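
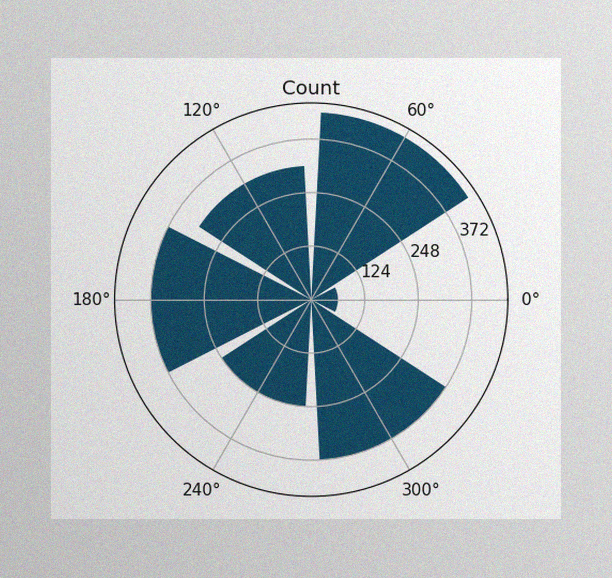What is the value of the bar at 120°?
The image has some photo noise and uneven lighting. The bar at 120° reaches 310 on the radial axis.

310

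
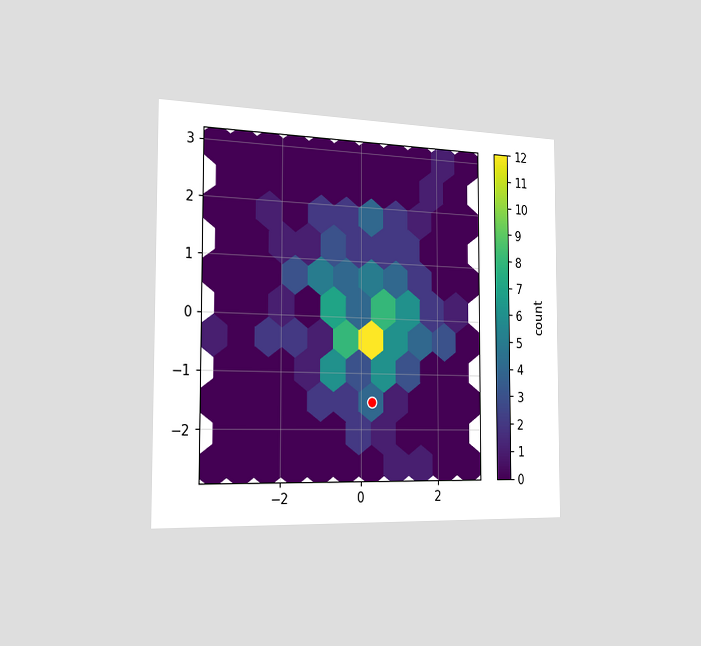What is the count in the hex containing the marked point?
4

The chart is viewed slightly from the left. The marked hex reads 4 on the colorbar.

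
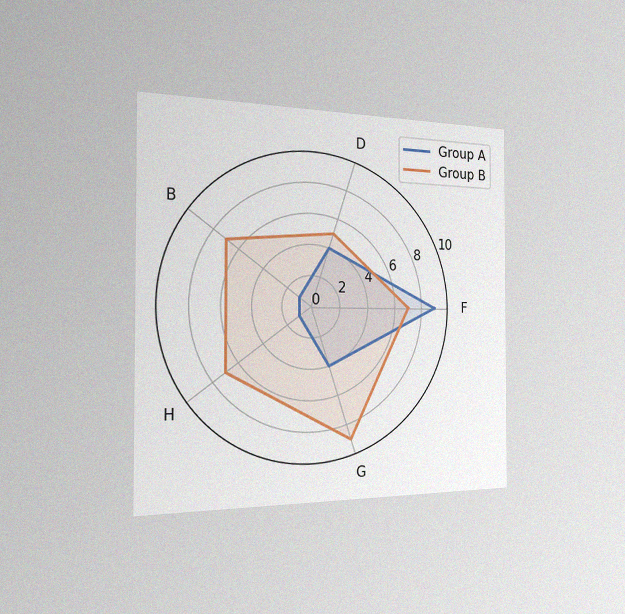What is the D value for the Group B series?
The chart is viewed slightly from the left, with some photo noise. On the D axis, Group B reaches 5.

5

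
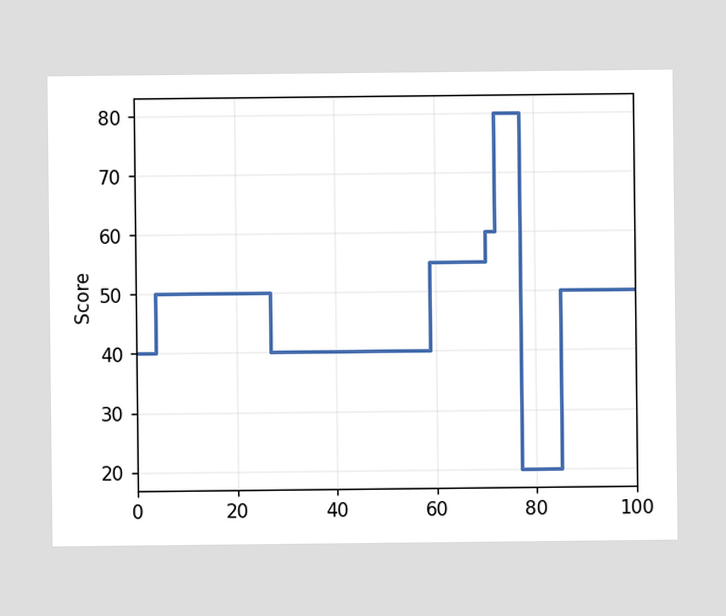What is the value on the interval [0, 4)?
On [0, 4) the step sits at 40.

40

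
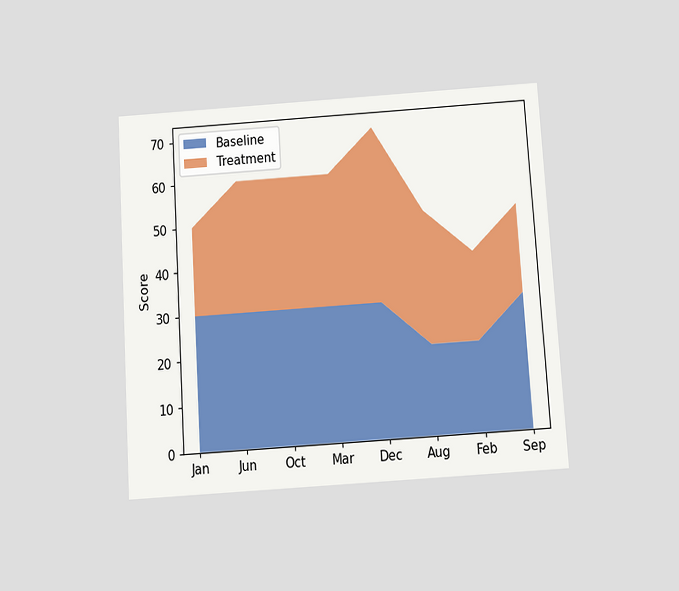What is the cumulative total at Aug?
50

The chart is tilted about 4° counter-clockwise and viewed slightly from below. The stacked total at Aug reaches 50.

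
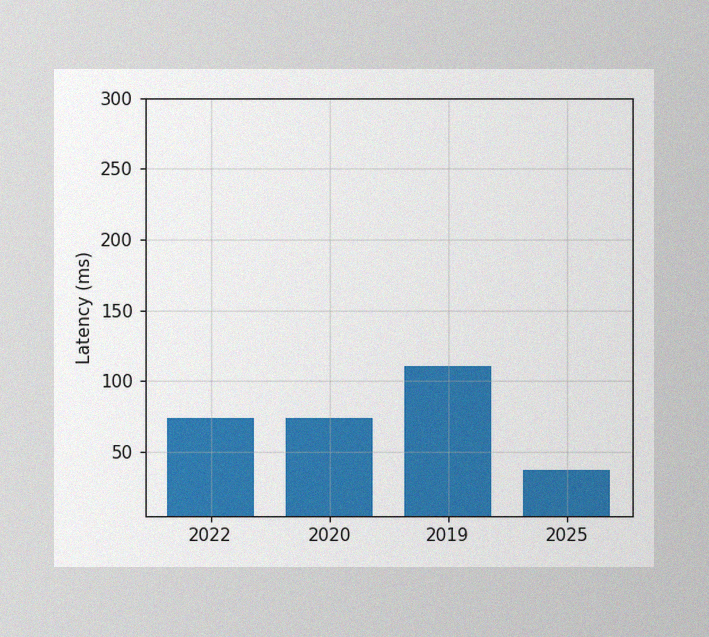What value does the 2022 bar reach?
The image has some photo noise and uneven lighting. Reading along the chart's y-axis, the 2022 bar reaches 74ms.

74ms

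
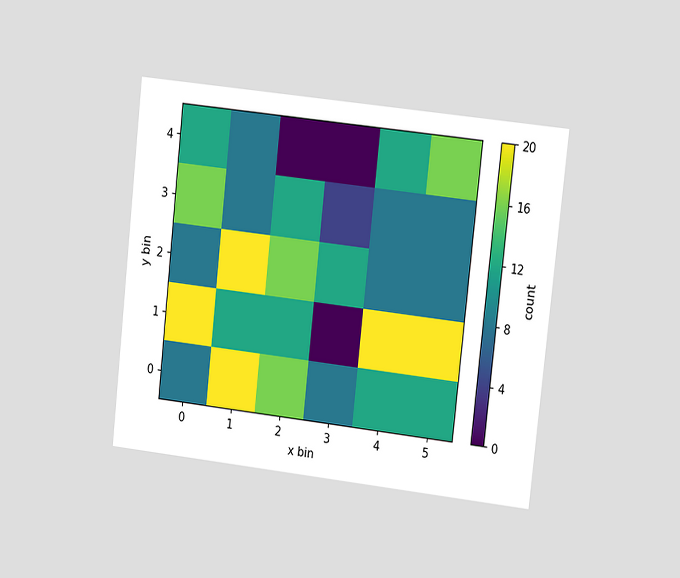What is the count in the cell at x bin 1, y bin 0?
The chart is tilted about 6° clockwise and viewed at a slight angle. Matching the cell (1, 0) against the colorbar gives 20.

20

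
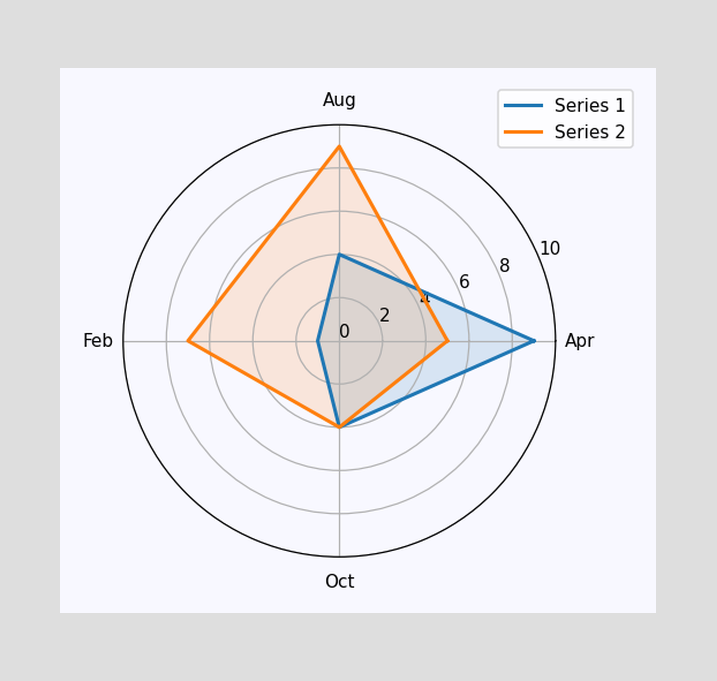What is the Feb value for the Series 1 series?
On the Feb axis, Series 1 reaches 1.

1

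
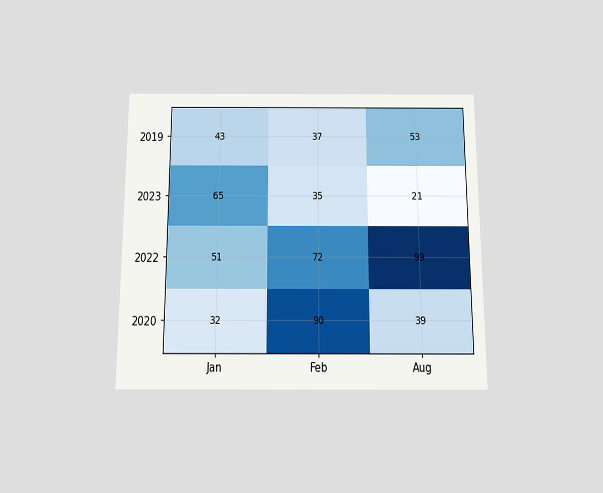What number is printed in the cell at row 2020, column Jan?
The chart is viewed slightly from below. The (2020, Jan) cell reads 32.

32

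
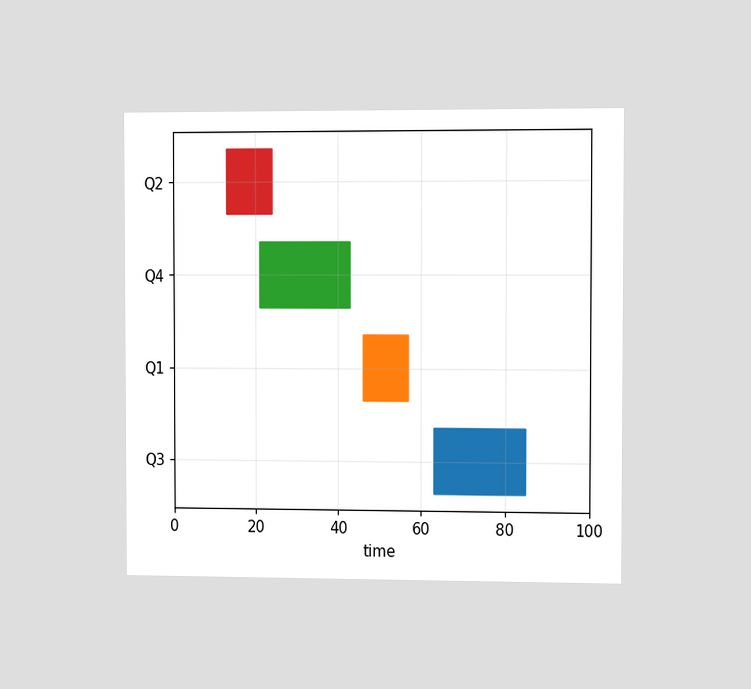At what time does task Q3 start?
The chart is viewed slightly from the right. The Q3 bar begins at t=63.

63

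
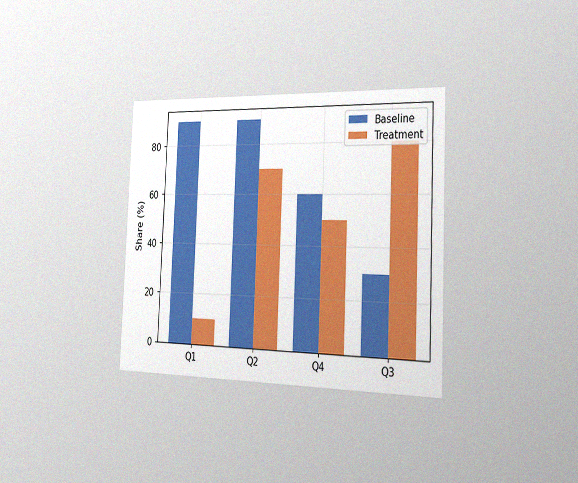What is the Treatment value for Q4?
The chart is tilted about 2° clockwise and viewed slightly from the right, with some photo noise. The Treatment bar at Q4 reaches 50% on the y-axis.

50%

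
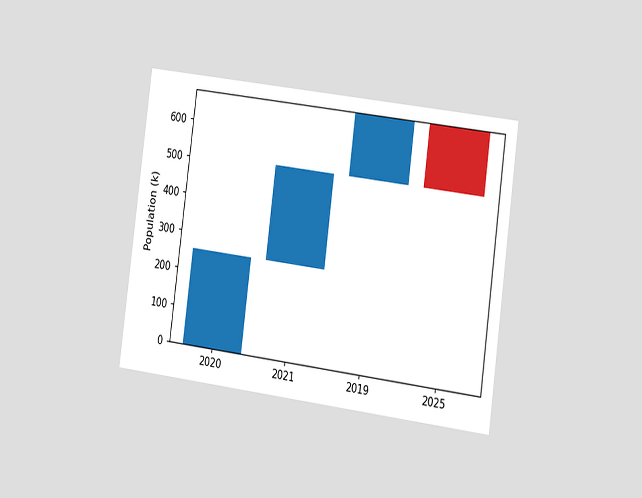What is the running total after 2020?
255k

The chart is tilted about 8° clockwise and viewed slightly from the right. After 2020 the running total reaches 255k.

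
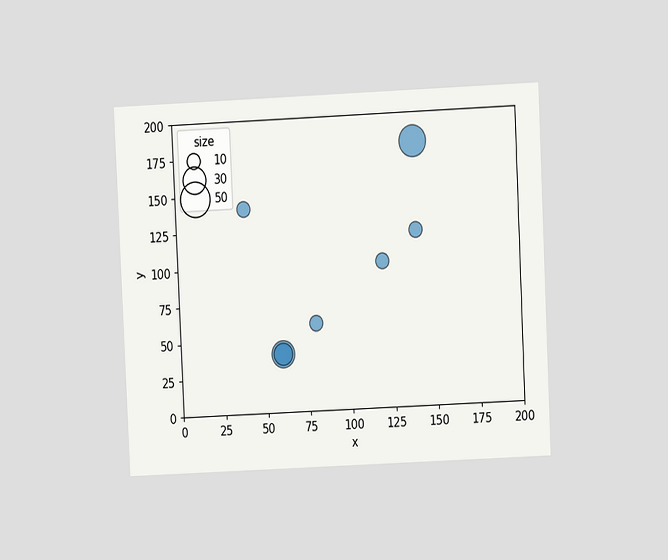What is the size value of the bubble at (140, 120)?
The chart is tilted about 3° counter-clockwise and viewed at a slight angle. Matching the bubble at (140, 120) against the size legend gives 10.

10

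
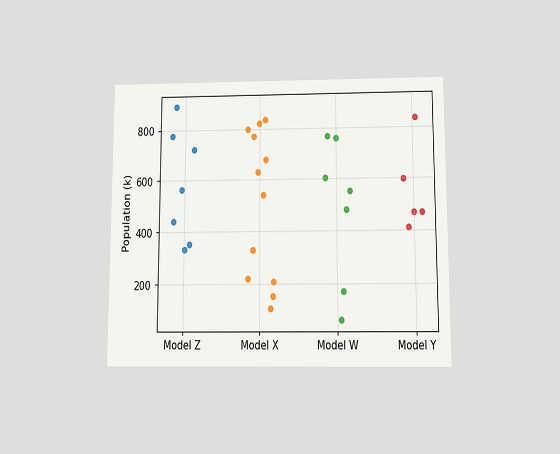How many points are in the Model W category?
The chart is viewed slightly from below. Counting the markers in the Model W column gives 7.

7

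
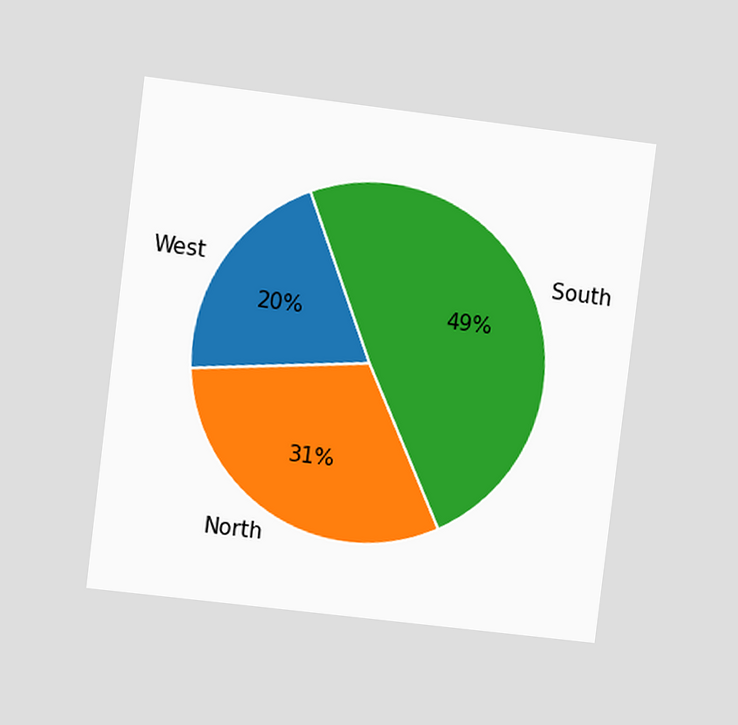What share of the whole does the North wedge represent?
31%

The chart is tilted about 7° clockwise and viewed at a slight angle. The North slice takes up 31% of the pie.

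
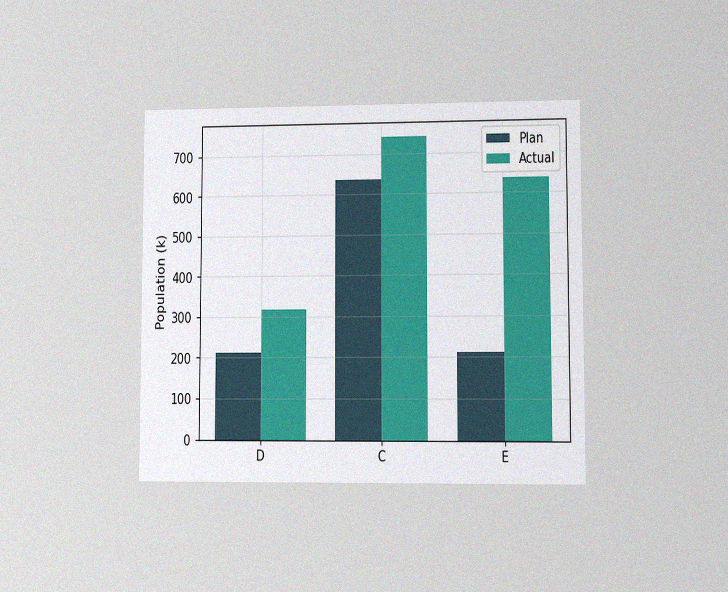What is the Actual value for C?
The chart is viewed at a slight angle, with some photo noise. The Actual bar at C reaches 742k on the y-axis.

742k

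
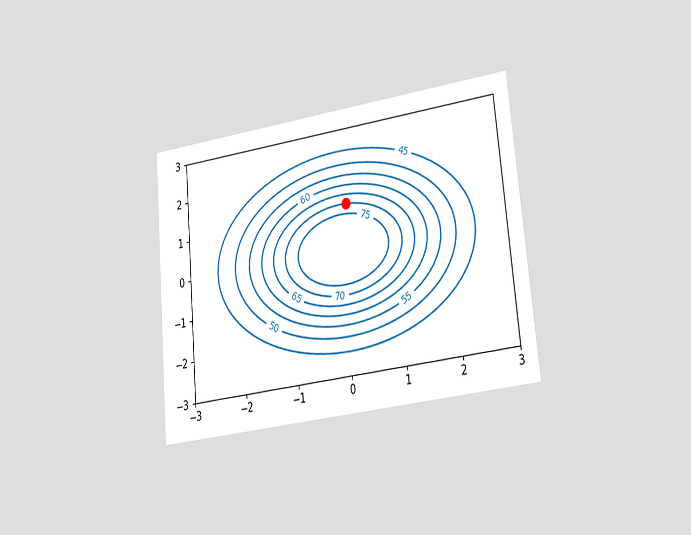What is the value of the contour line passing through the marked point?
70

The chart is tilted about 5° counter-clockwise and viewed slightly from the right. The marked point sits on the contour labelled 70.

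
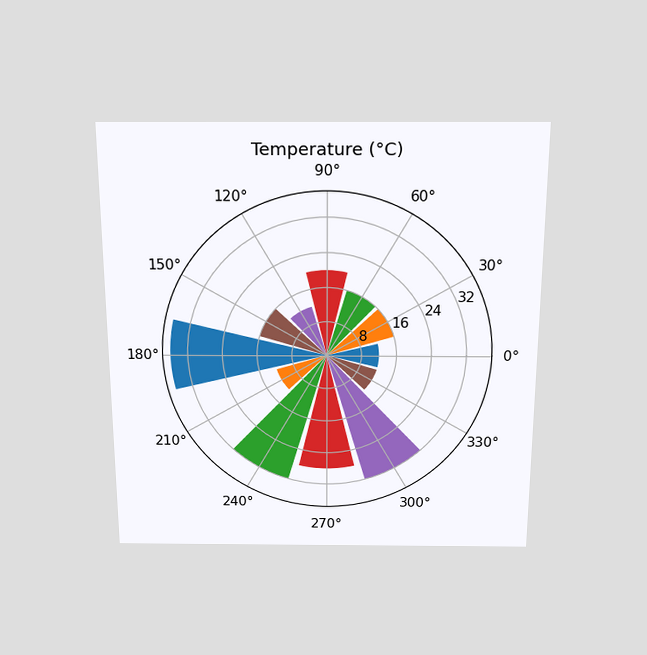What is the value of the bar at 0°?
The chart is viewed slightly from above. The bar at 0° reaches 12°C on the radial axis.

12°C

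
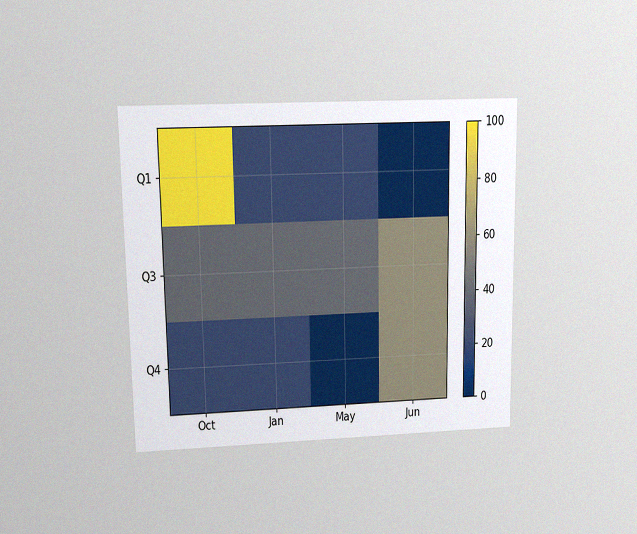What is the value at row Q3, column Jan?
40

The chart is viewed at a slight angle, with some photo noise. Matching cell (Q3, Jan) against the colorbar gives 40.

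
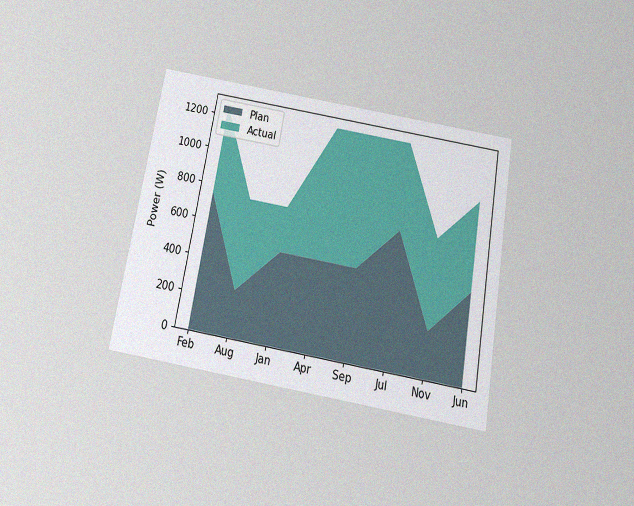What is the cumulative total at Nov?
The chart is tilted about 10° clockwise and viewed slightly from below, with some photo noise. The stacked total at Nov reaches 750W.

750W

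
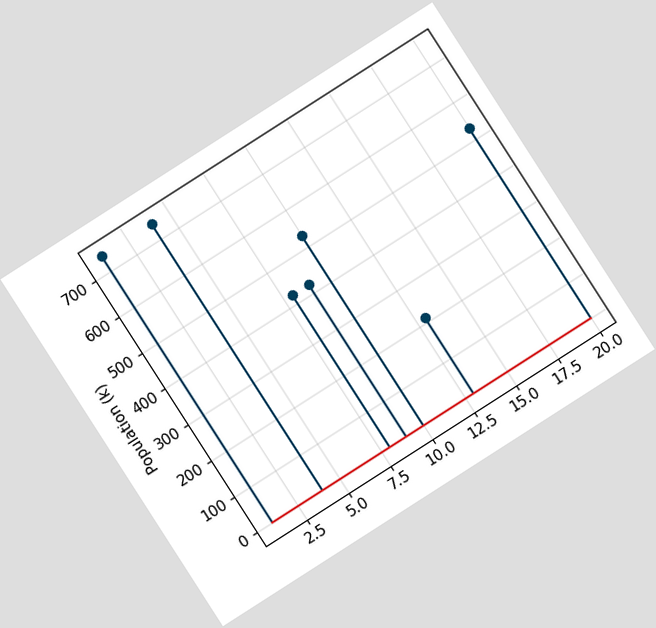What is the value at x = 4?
742k

The chart is tilted about 33° counter-clockwise. The stem at x=4 reaches 742k.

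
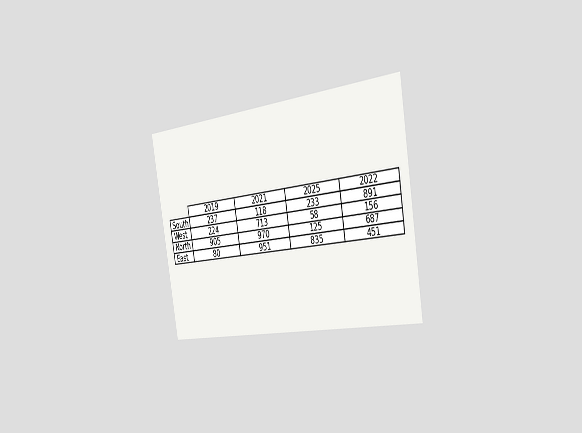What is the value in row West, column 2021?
713

The chart is tilted about 10° counter-clockwise and viewed slightly from the right. The (West, 2021) cell reads 713.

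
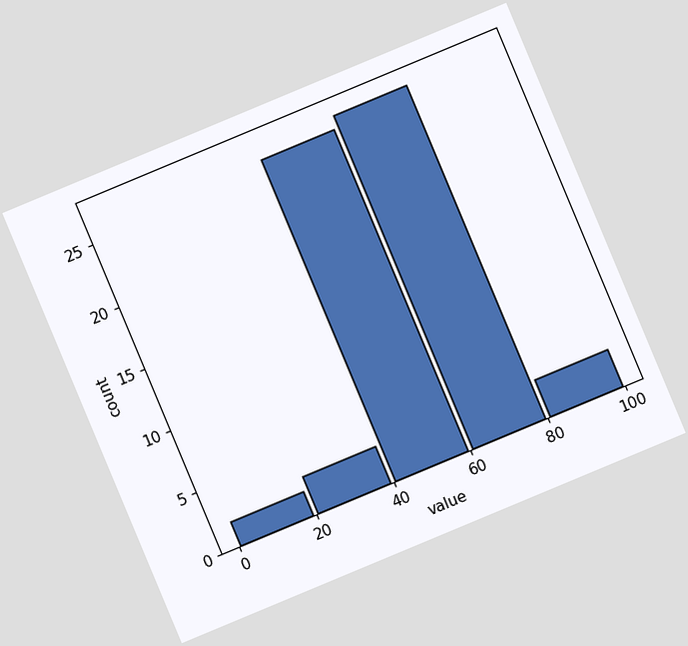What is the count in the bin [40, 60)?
26

The chart is tilted about 23° counter-clockwise. The [40, 60) bin has height 26.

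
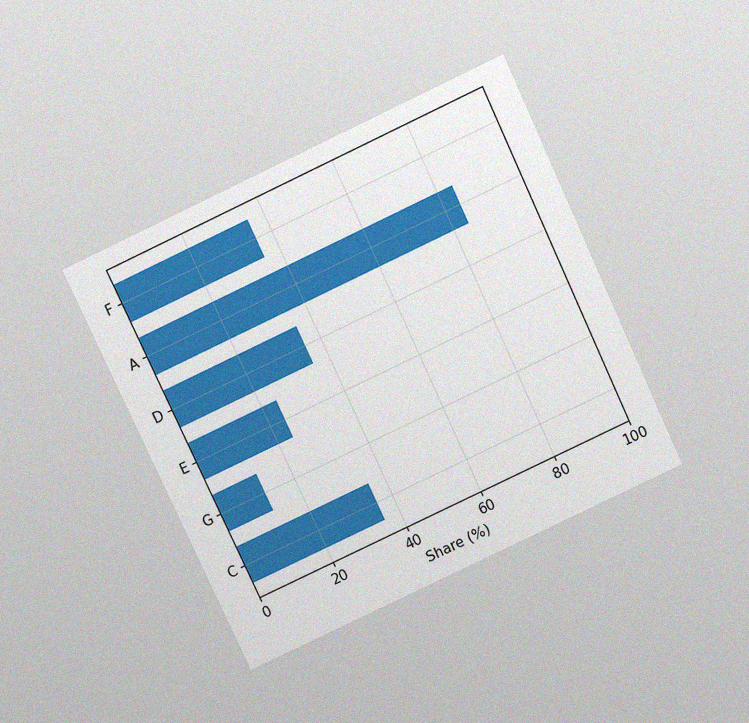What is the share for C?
36%

The chart is tilted about 25° counter-clockwise and viewed slightly from above, with some photo noise. Reading along the chart's x-axis, the C bar reaches 36%.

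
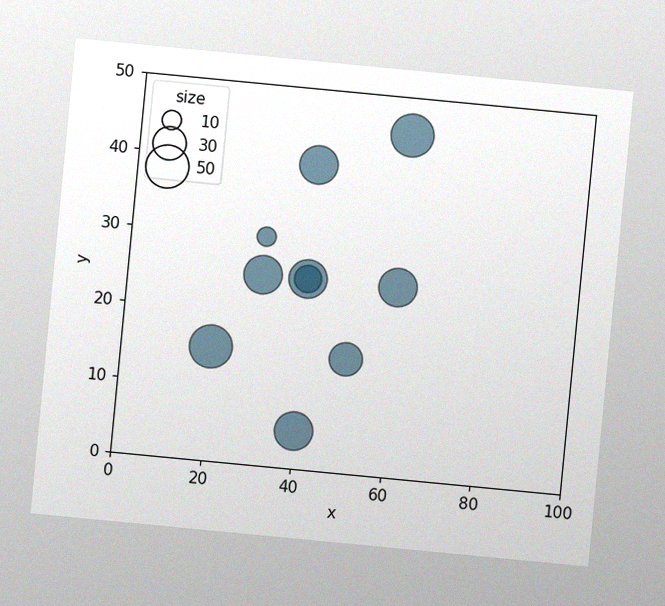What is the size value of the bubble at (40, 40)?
The chart is tilted about 5° clockwise, with some photo noise. Matching the bubble at (40, 40) against the size legend gives 40.

40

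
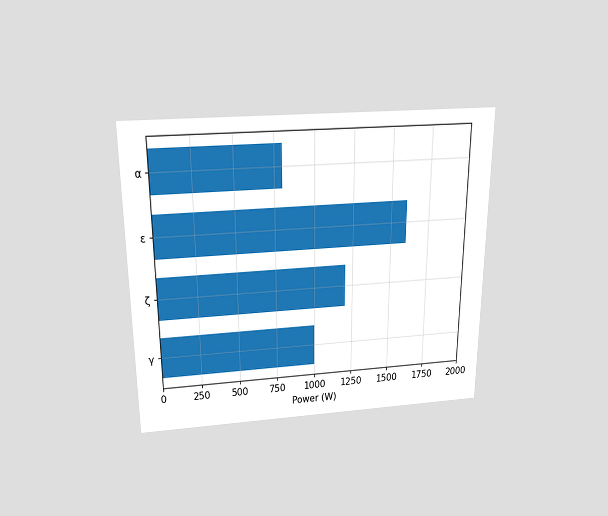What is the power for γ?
The chart is viewed slightly from above. Reading along the chart's x-axis, the γ bar reaches 1000W.

1000W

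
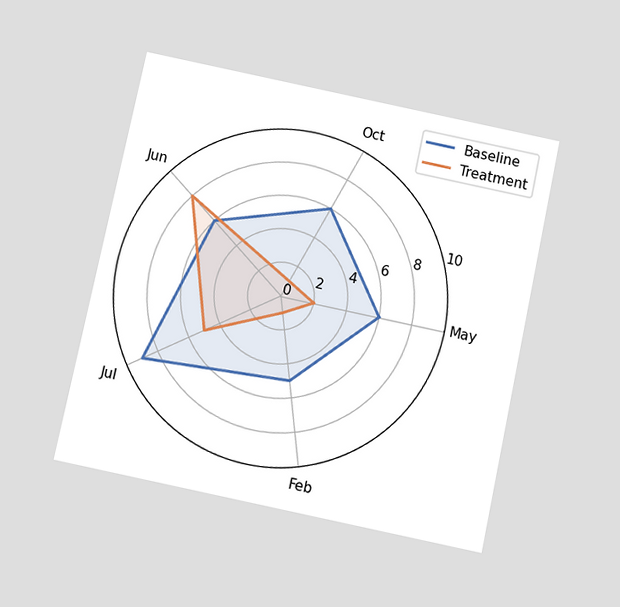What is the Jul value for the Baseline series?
The chart is tilted about 12° clockwise and viewed slightly from below. On the Jul axis, Baseline reaches 9.

9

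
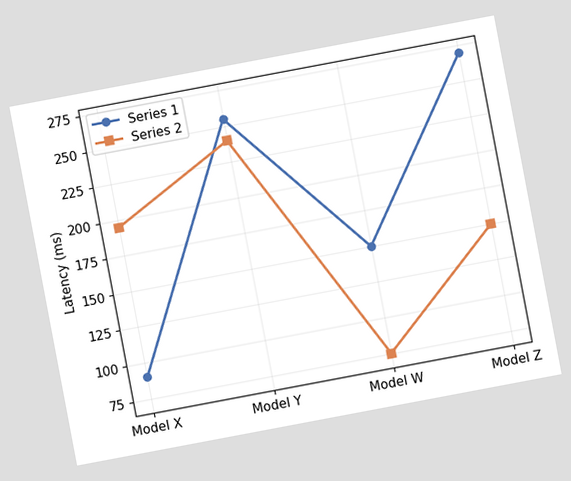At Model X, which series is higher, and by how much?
Series 2, by 105ms

The chart is tilted about 11° counter-clockwise. At Model X, Series 2 sits above the other line by 105ms.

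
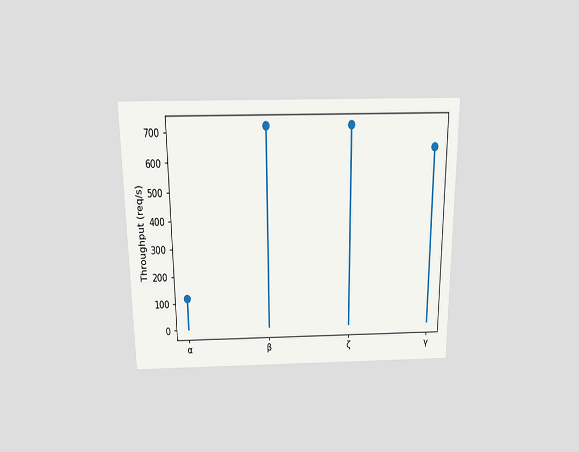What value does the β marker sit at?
The chart is viewed slightly from above. The β marker sits at 720req/s.

720req/s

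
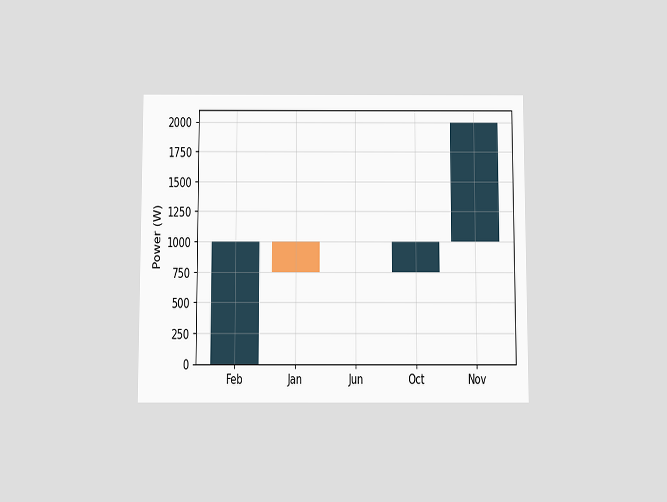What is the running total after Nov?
2000W

The chart is viewed slightly from below. After Nov the running total reaches 2000W.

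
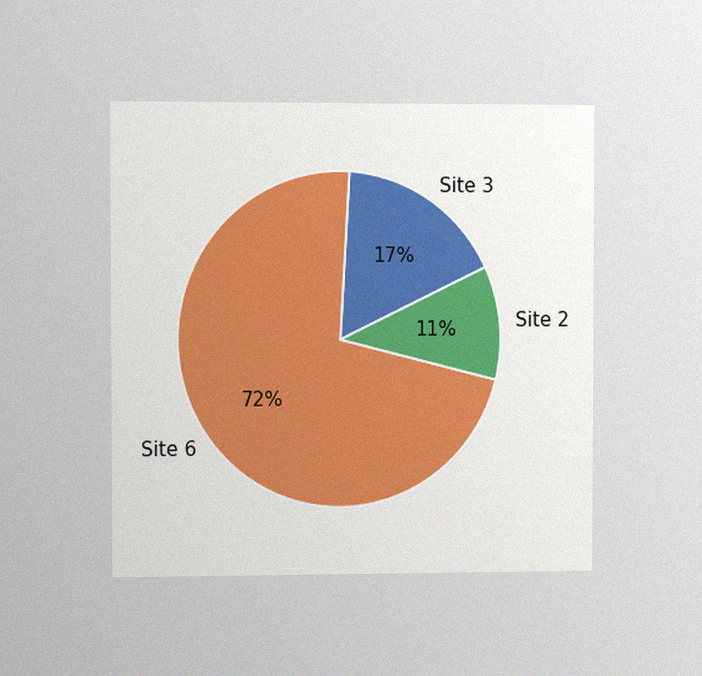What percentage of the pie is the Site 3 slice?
17%

The chart is viewed slightly from the left, with some photo noise. The Site 3 slice takes up 17% of the pie.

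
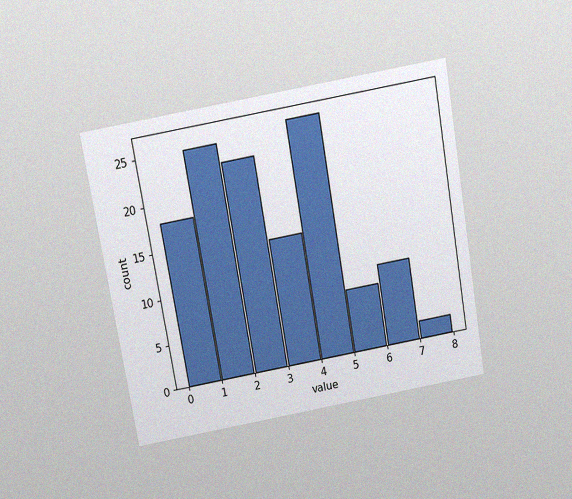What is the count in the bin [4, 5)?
26

The chart is tilted about 10° counter-clockwise and viewed slightly from above, with some photo noise. The [4, 5) bin has height 26.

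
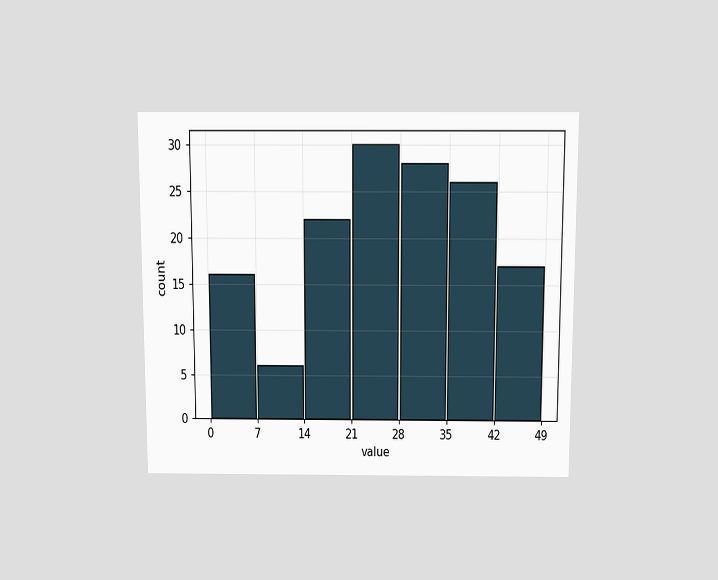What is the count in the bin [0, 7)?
16

The chart is viewed slightly from above. The [0, 7) bin has height 16.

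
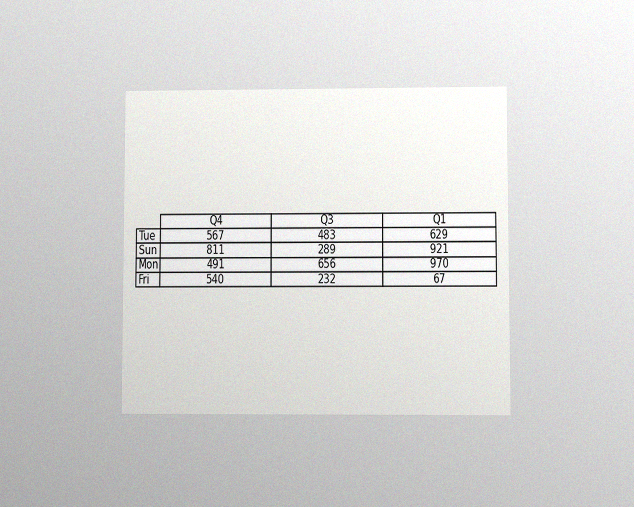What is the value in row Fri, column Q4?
540

The chart is viewed at a slight angle, with some photo noise. The (Fri, Q4) cell reads 540.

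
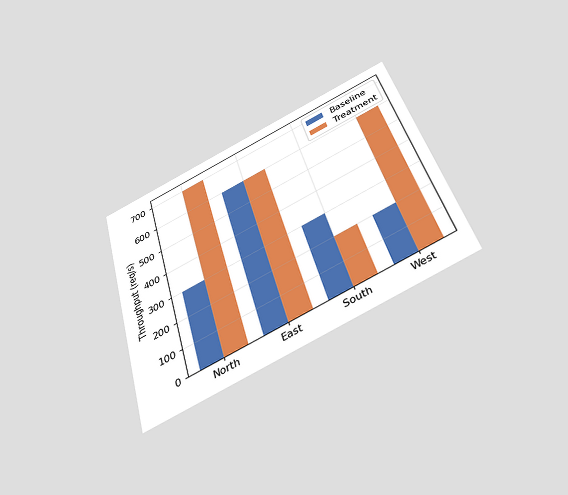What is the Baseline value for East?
600req/s

The chart is tilted about 16° counter-clockwise and viewed slightly from below. The Baseline bar at East reaches 600req/s on the y-axis.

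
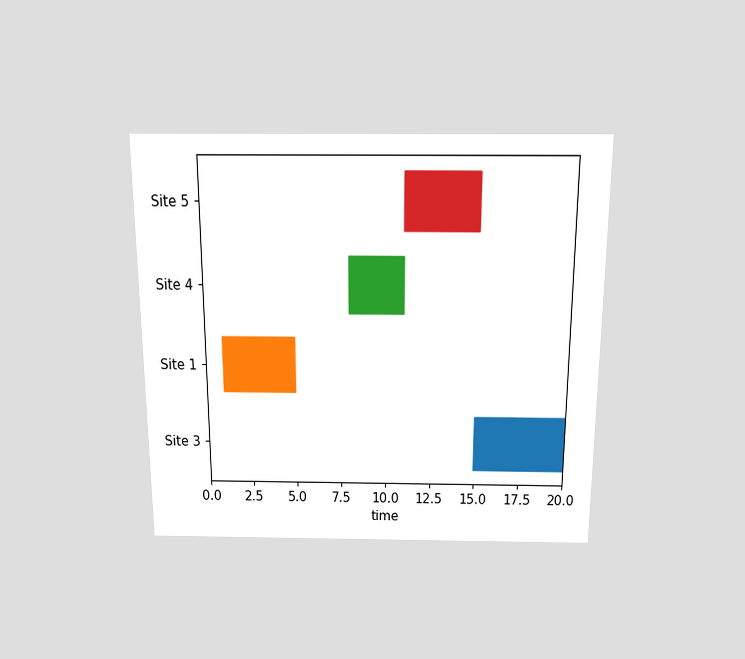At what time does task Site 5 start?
11

The chart is viewed slightly from above. The Site 5 bar begins at t=11.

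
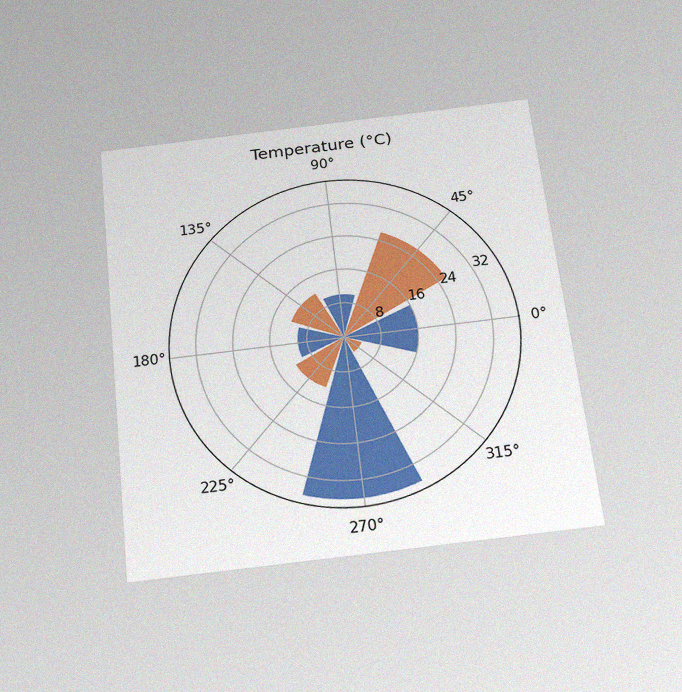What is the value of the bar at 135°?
The chart is tilted about 6° counter-clockwise and viewed slightly from below, with some photo noise. The bar at 135° reaches 12°C on the radial axis.

12°C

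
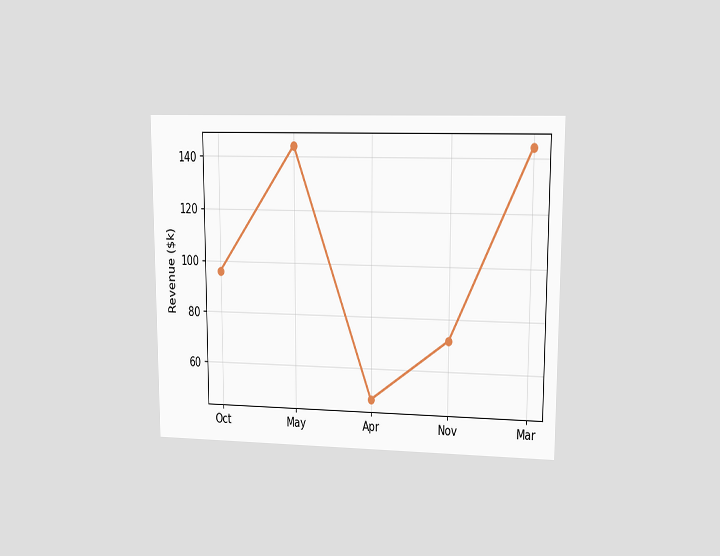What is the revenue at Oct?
The chart is viewed at a slight angle. At Oct, the line is at $96k.

$96k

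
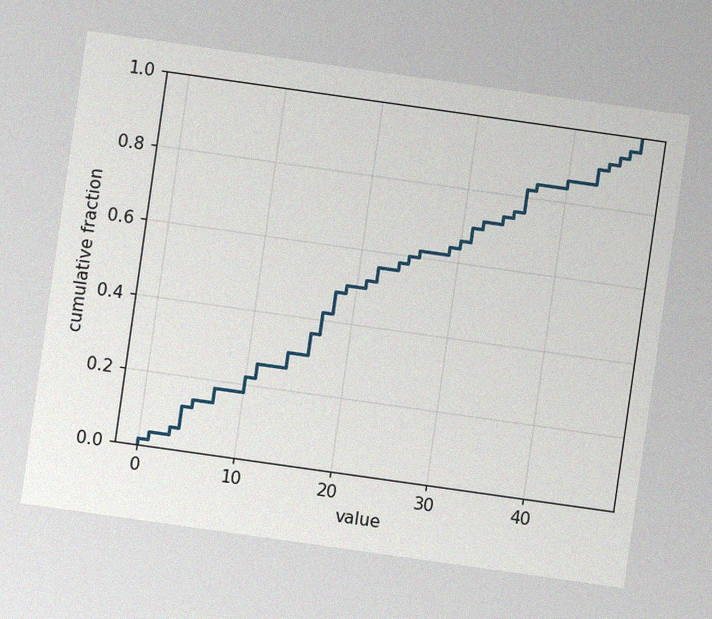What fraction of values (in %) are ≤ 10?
22%

The chart is tilted about 8° clockwise, with some photo noise. At x=10 the ECDF step is at 22%.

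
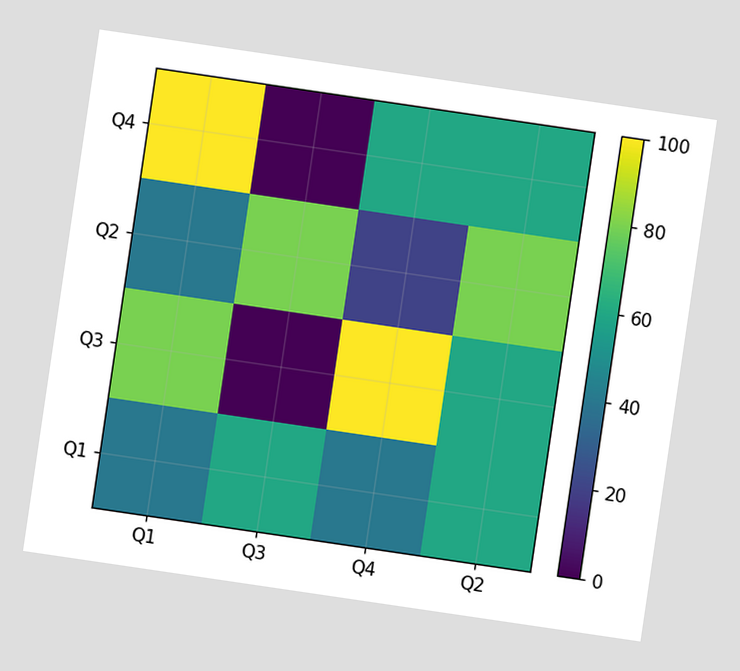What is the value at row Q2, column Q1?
40

The chart is tilted about 8° clockwise. Matching cell (Q2, Q1) against the colorbar gives 40.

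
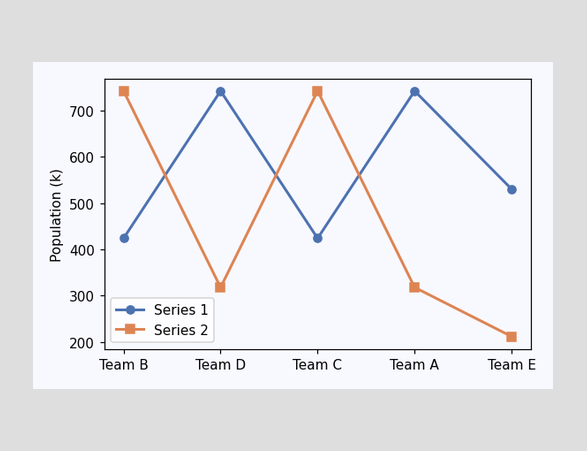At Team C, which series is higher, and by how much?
Series 2, by 318k

At Team C, Series 2 sits above the other line by 318k.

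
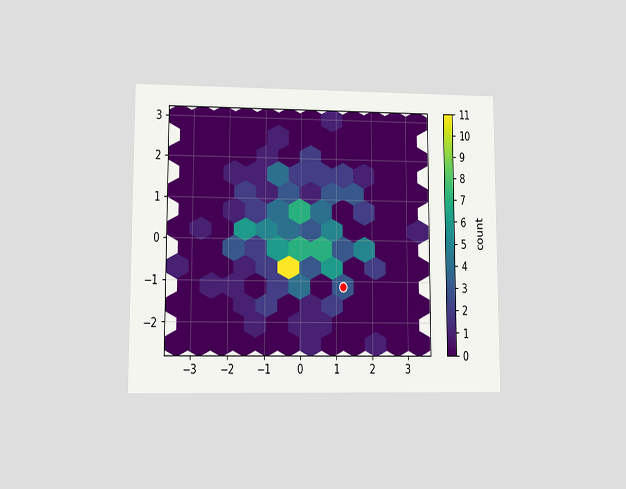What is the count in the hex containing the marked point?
The chart is viewed at a slight angle. The marked hex reads 3 on the colorbar.

3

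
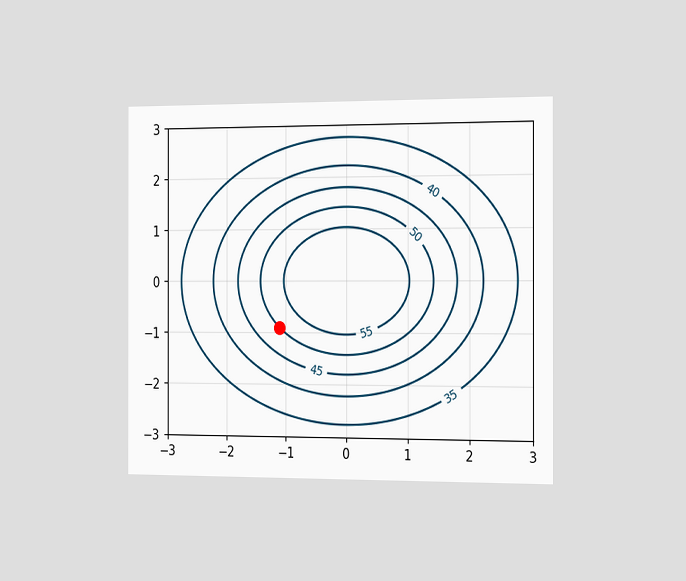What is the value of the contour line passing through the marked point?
50

The chart is viewed slightly from the right. The marked point sits on the contour labelled 50.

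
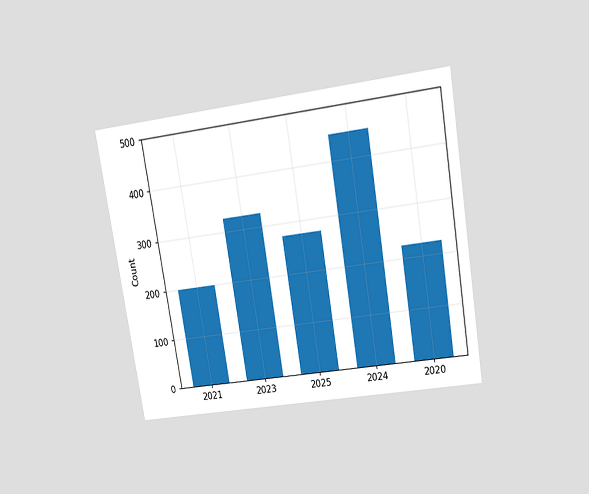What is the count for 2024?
The chart is tilted about 9° counter-clockwise and viewed slightly from above. Reading along the chart's y-axis, the 2024 bar reaches 450.

450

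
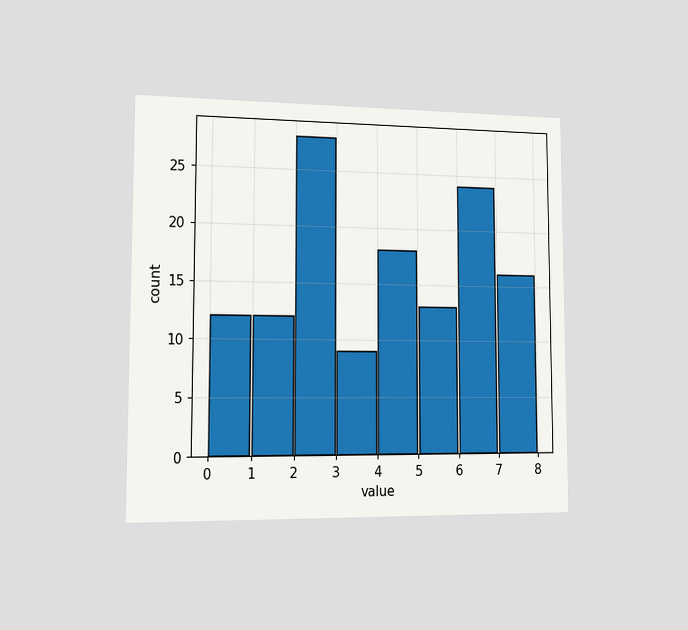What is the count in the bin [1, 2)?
12

The chart is viewed slightly from the left. The [1, 2) bin has height 12.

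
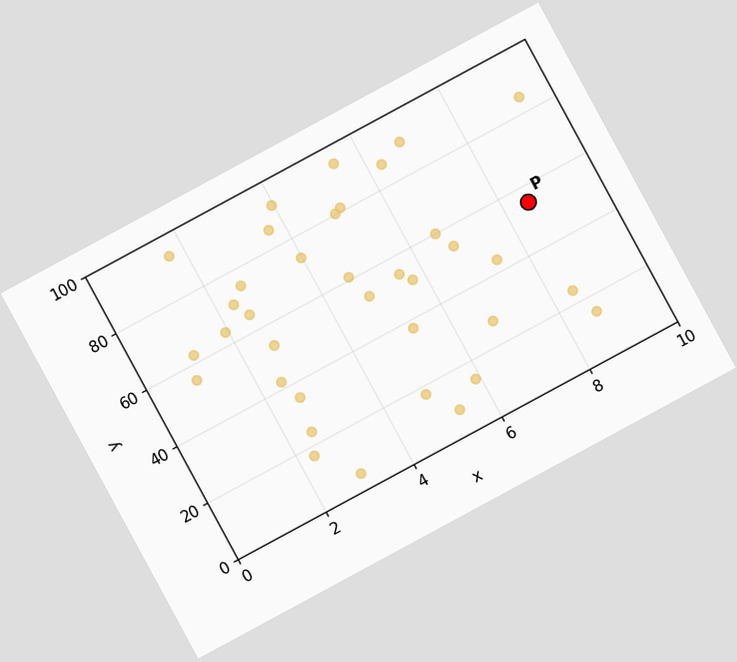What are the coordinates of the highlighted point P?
The chart is tilted about 28° counter-clockwise. Following the gridlines from P to each axis, P sits at (8.5, 55).

(8.5, 55)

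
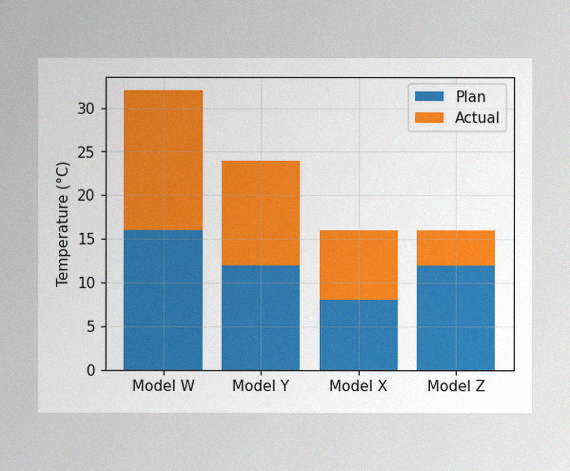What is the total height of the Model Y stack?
The image has some photo noise and uneven lighting. The Model Y stack's top reaches 24°C on the y-axis.

24°C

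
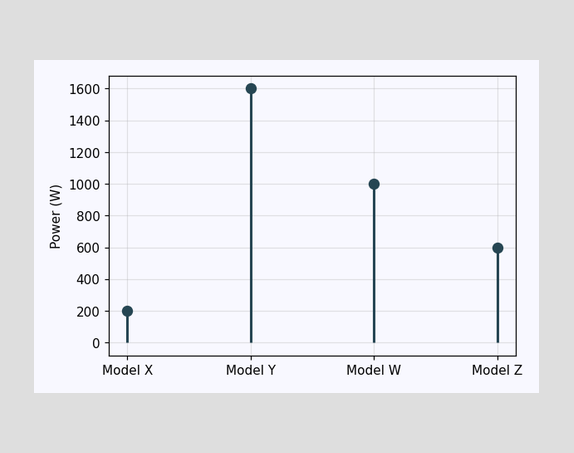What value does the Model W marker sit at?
The Model W marker sits at 1000W.

1000W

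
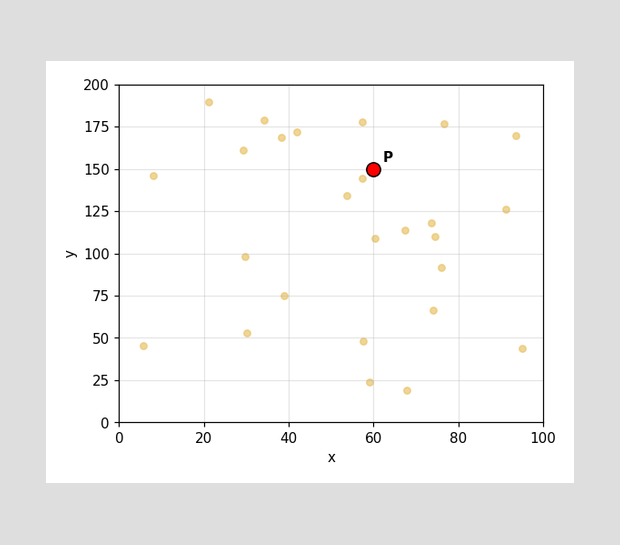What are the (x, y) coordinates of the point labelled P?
(60, 150)

Following the gridlines from P to each axis, P sits at (60, 150).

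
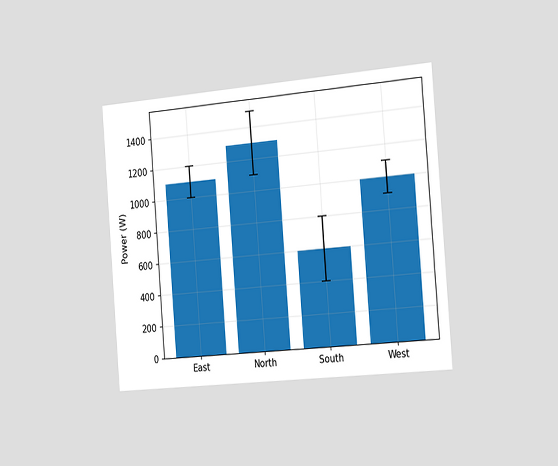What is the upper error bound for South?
The chart is tilted about 5° counter-clockwise and viewed slightly from the right. The South bar's upper whisker reaches 800W.

800W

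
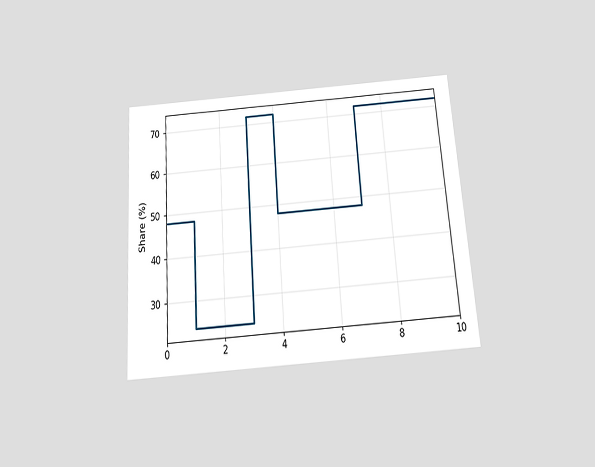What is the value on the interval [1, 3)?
The chart is tilted about 4° counter-clockwise and viewed slightly from below. On [1, 3) the step sits at 24%.

24%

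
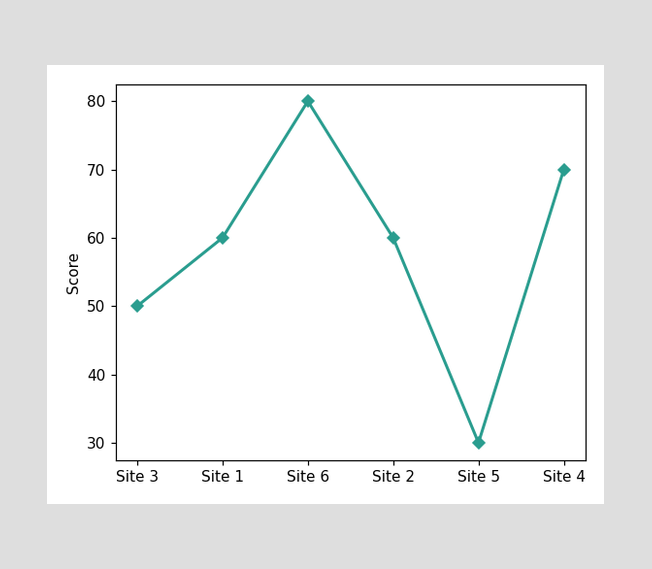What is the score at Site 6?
At Site 6, the line is at 80.

80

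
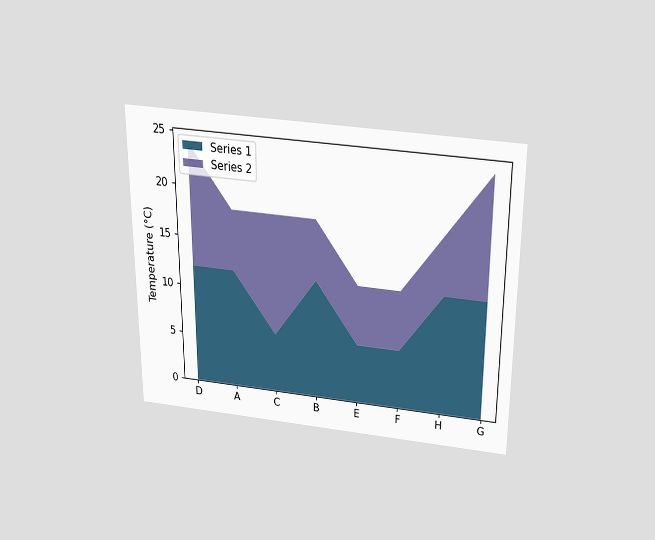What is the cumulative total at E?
12°C

The chart is viewed slightly from above. The stacked total at E reaches 12°C.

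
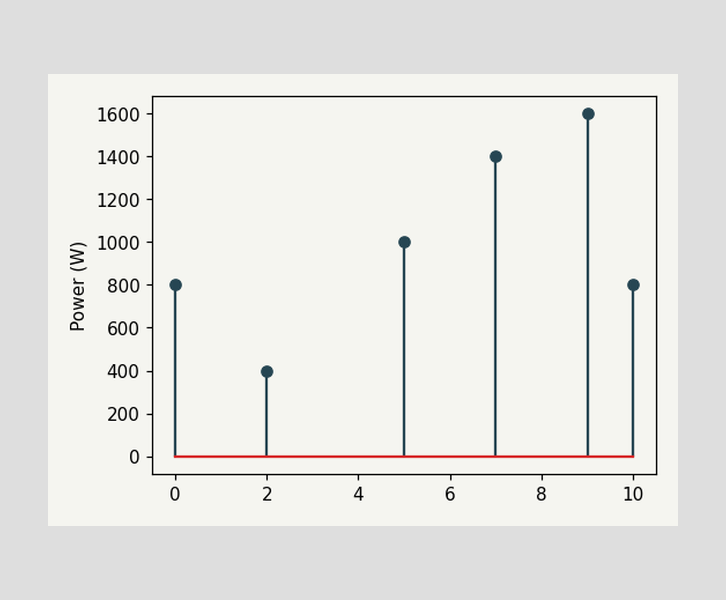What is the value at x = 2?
The stem at x=2 reaches 400W.

400W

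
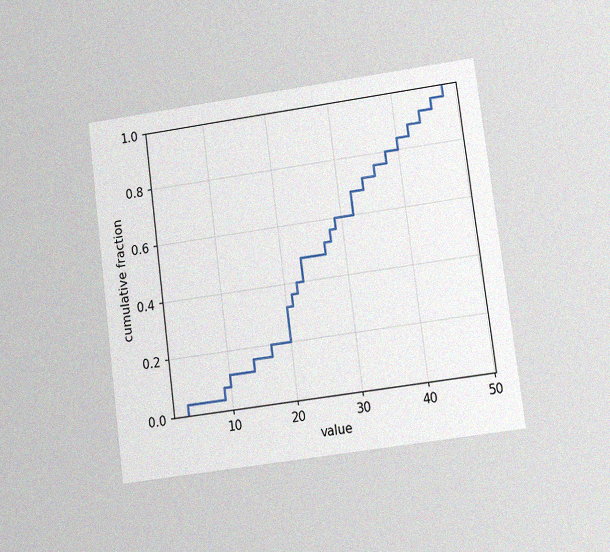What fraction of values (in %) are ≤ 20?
The chart is tilted about 7° counter-clockwise and viewed at a slight angle, with some photo noise. At x=20 the ECDF step is at 32%.

32%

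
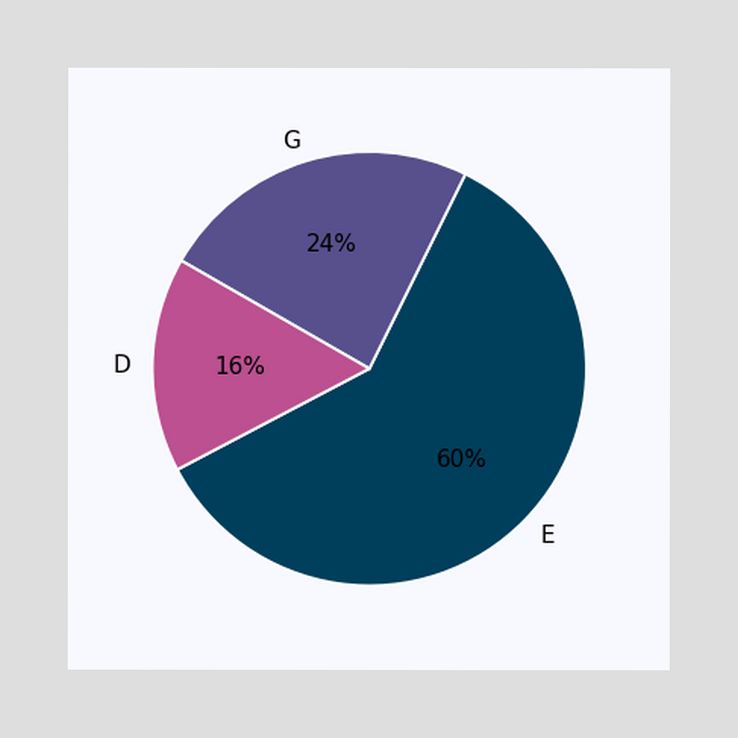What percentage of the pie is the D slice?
16%

The D slice takes up 16% of the pie.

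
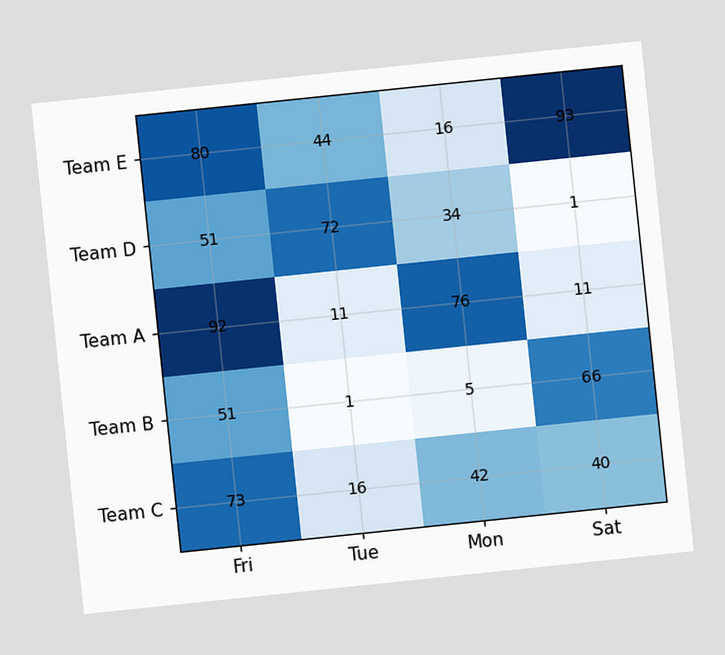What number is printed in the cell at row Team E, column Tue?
44

The chart is tilted about 6° counter-clockwise. The (Team E, Tue) cell reads 44.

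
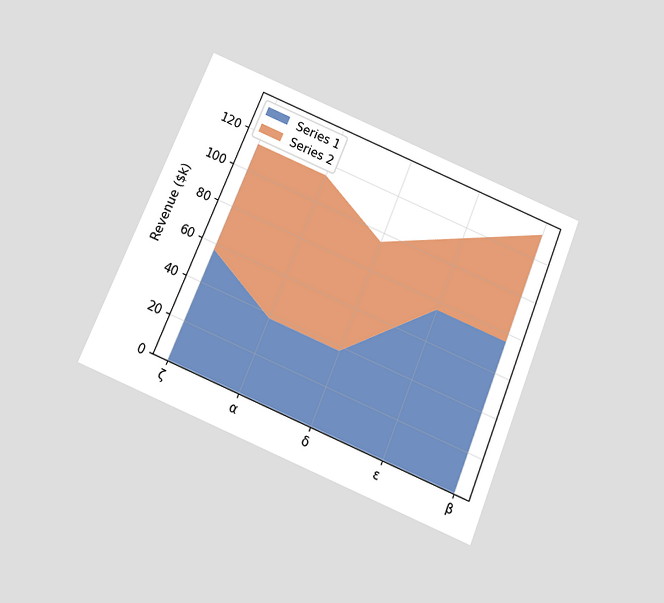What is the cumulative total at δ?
The chart is tilted about 22° clockwise and viewed slightly from below. The stacked total at δ reaches $95k.

$95k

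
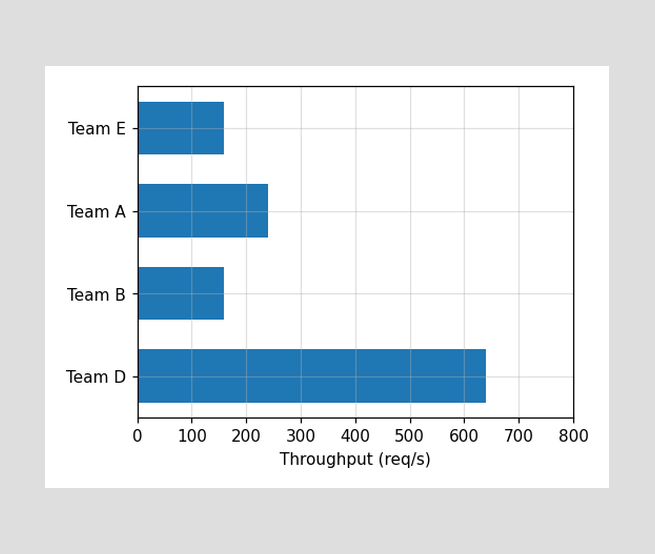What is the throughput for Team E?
Reading along the chart's x-axis, the Team E bar reaches 160req/s.

160req/s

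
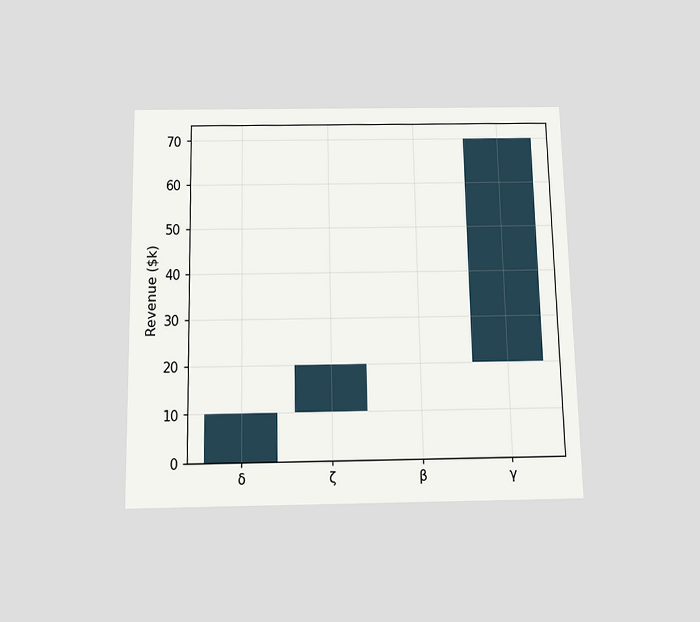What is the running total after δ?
The chart is viewed slightly from below. After δ the running total reaches $10k.

$10k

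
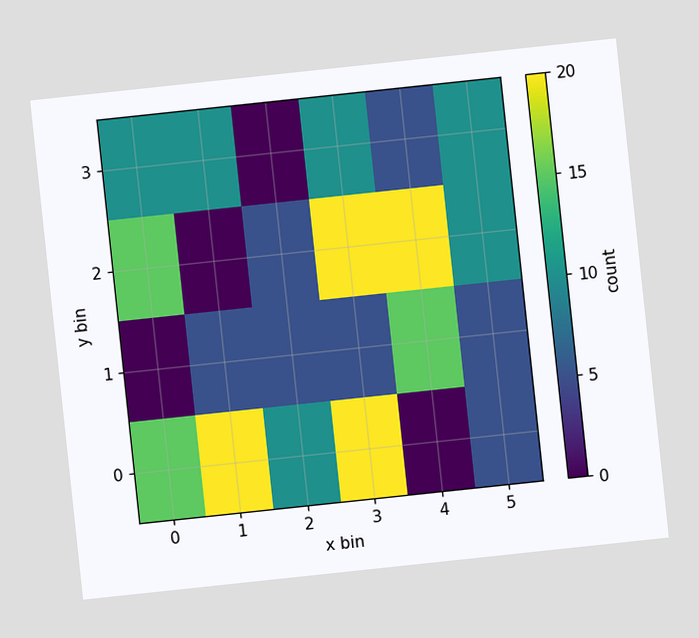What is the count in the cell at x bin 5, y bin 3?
10

The chart is tilted about 6° counter-clockwise. Matching the cell (5, 3) against the colorbar gives 10.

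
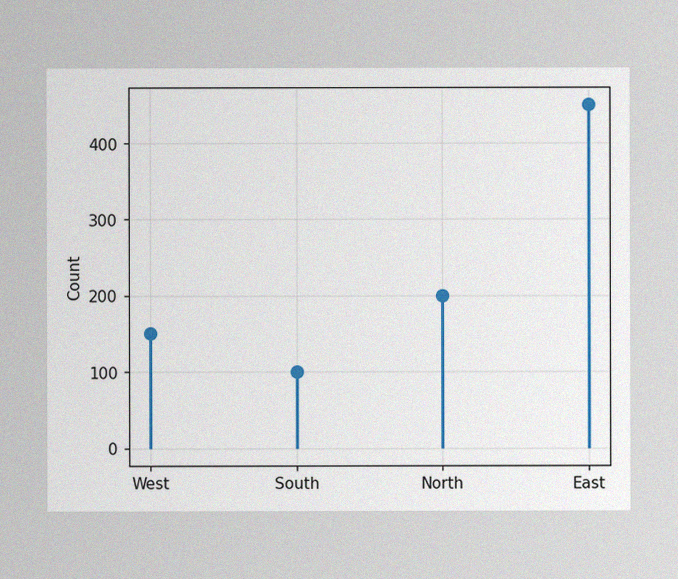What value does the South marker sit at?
100

The image has some photo noise and uneven lighting. The South marker sits at 100.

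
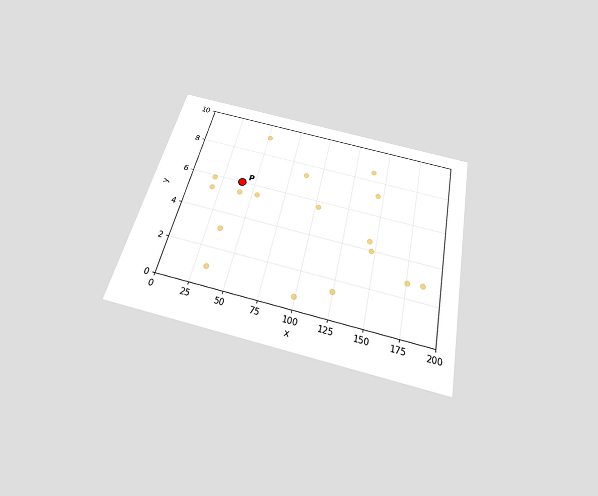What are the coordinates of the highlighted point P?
The chart is tilted about 13° clockwise and viewed slightly from below. Following the gridlines from P to each axis, P sits at (40, 6).

(40, 6)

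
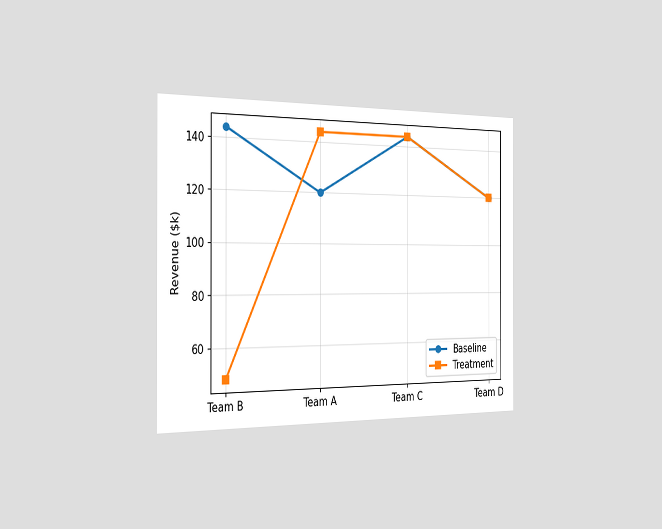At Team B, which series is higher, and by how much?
The chart is viewed slightly from the left. At Team B, Baseline sits above the other line by $96k.

Baseline, by $96k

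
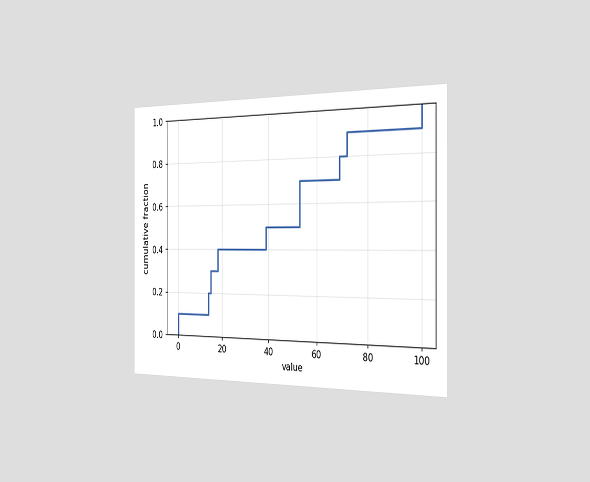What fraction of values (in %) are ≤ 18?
40%

The chart is viewed slightly from the right. At x=18 the ECDF step is at 40%.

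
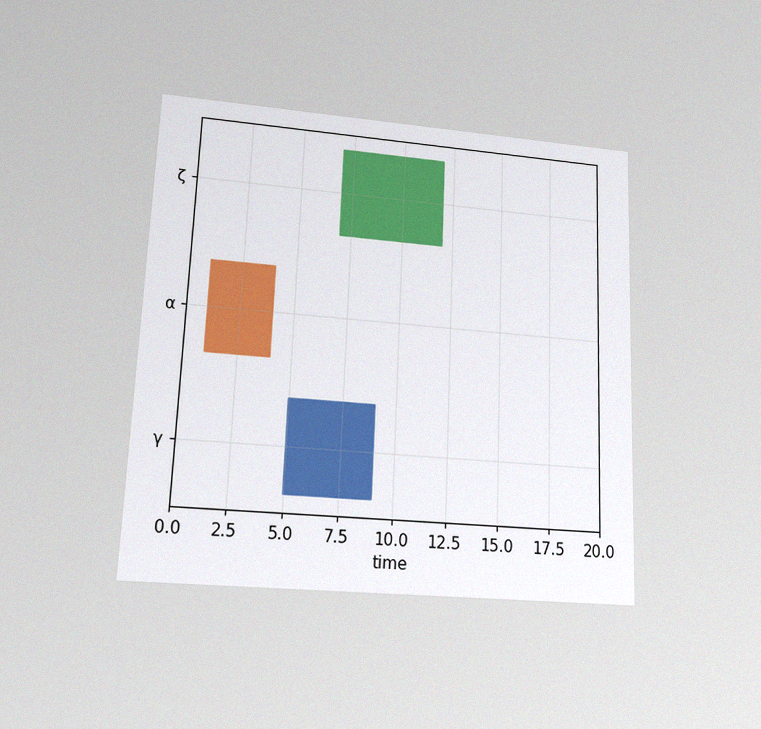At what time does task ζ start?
The chart is tilted about 2° clockwise and viewed at a slight angle, with some photo noise. The ζ bar begins at t=7.

7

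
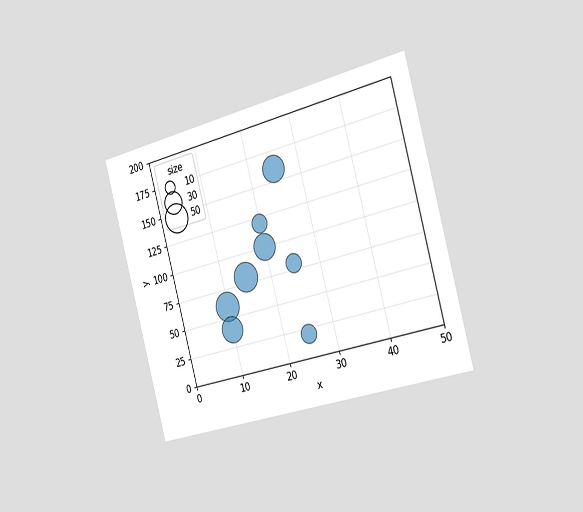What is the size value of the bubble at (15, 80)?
The chart is tilted about 15° counter-clockwise and viewed slightly from the right. Matching the bubble at (15, 80) against the size legend gives 50.

50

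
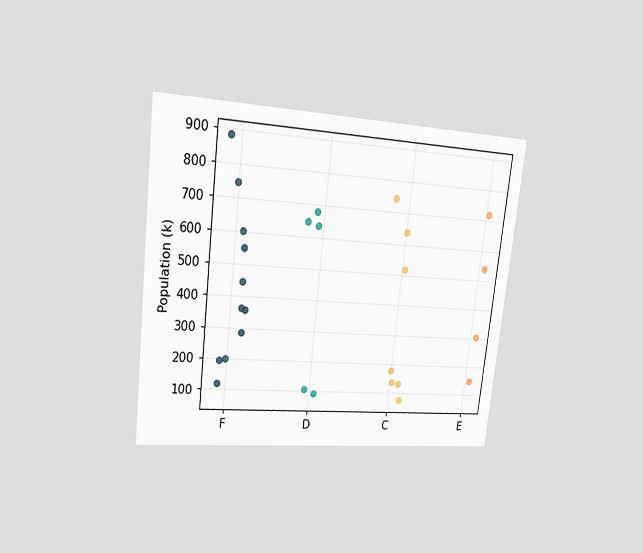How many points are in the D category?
The chart is tilted about 7° clockwise and viewed at a slight angle. Counting the markers in the D column gives 5.

5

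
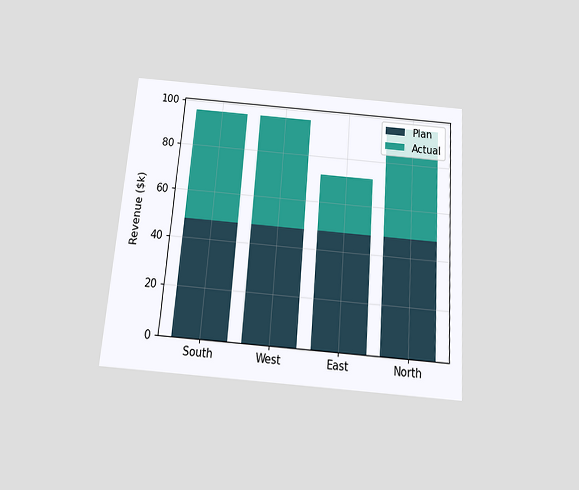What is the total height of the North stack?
The chart is tilted about 4° clockwise and viewed slightly from below. The North stack's top reaches $96k on the y-axis.

$96k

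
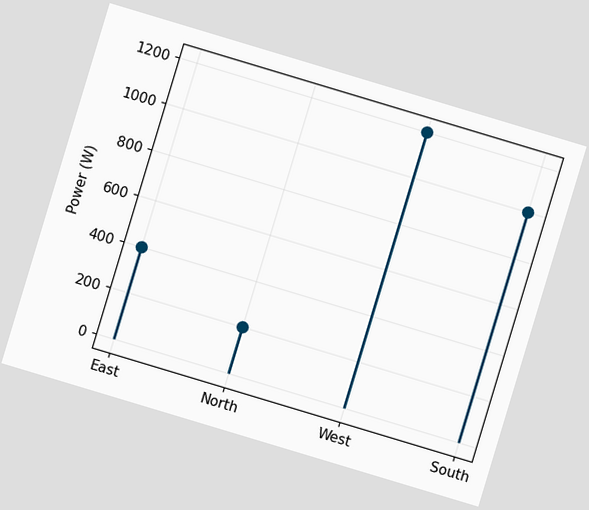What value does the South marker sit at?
The chart is tilted about 17° clockwise. The South marker sits at 1000W.

1000W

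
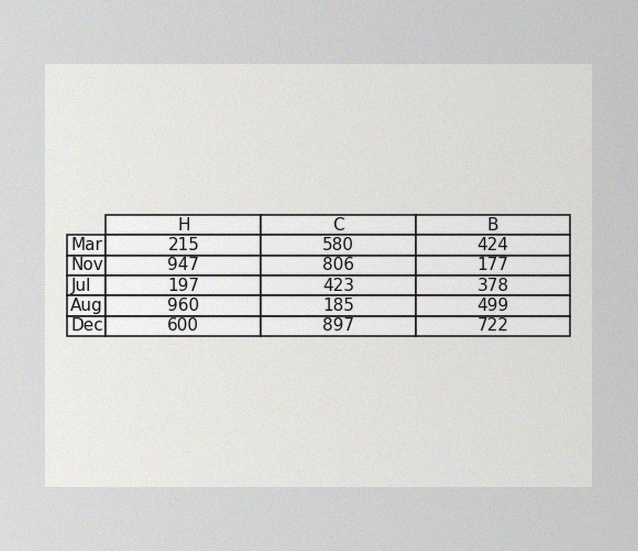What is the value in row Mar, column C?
580

The image has some photo noise and uneven lighting. The (Mar, C) cell reads 580.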